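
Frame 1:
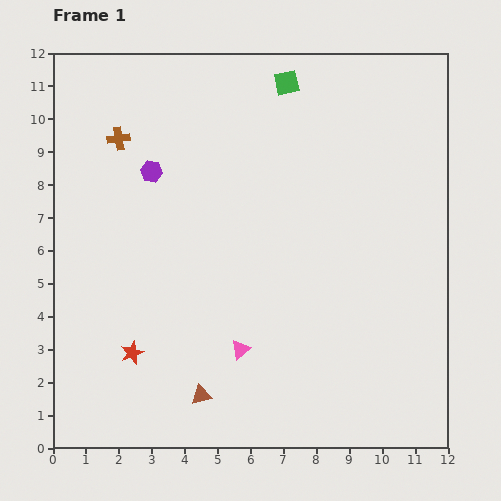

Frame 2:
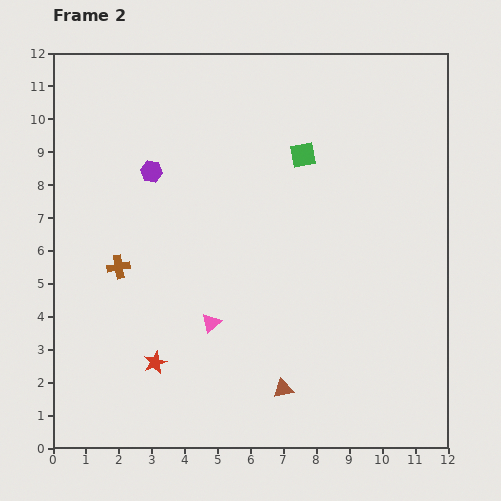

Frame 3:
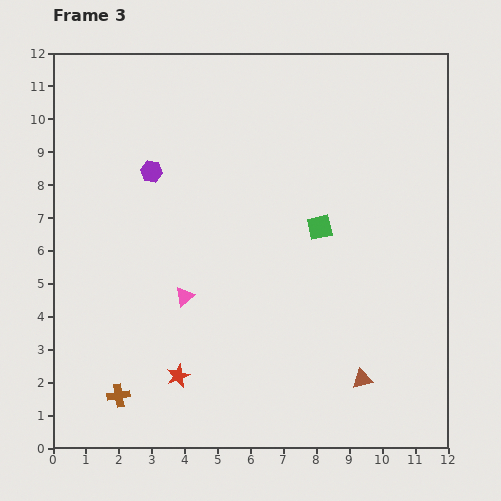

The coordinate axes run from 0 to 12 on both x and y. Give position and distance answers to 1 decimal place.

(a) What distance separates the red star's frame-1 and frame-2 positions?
0.8

The red star moved from (2.4, 2.9) to (3.1, 2.6), a distance of √(0.7² + 0.3²) ≈ 0.8.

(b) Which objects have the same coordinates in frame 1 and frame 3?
the purple hexagon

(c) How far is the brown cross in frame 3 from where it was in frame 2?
3.9

The brown cross moved from (2.0, 5.5) to (2.0, 1.6), a distance of √(0.0² + 3.9²) ≈ 3.9.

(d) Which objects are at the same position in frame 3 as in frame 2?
the purple hexagon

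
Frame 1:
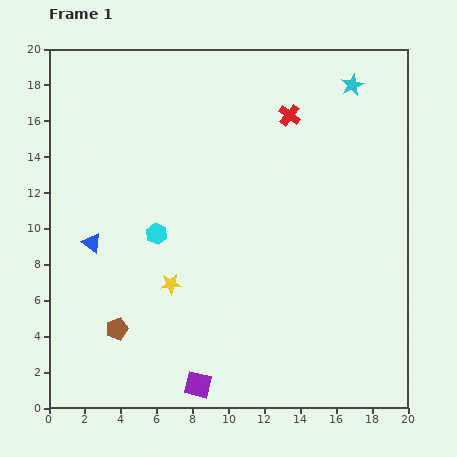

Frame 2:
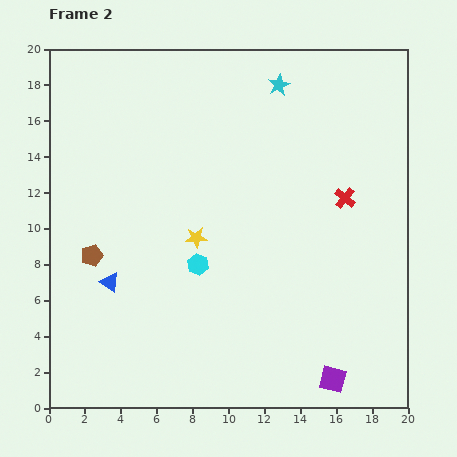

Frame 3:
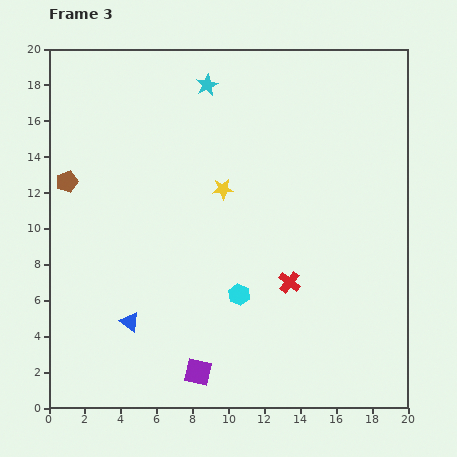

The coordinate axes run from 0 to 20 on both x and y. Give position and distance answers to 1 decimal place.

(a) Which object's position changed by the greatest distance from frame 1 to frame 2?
the purple square

(moved 7.5; next 5.5)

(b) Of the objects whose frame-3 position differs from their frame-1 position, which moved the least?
the purple square

(moved 0.7)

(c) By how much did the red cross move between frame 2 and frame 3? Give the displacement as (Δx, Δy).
(-3.1, -4.7)

The red cross was at (16.5, 11.7) in frame 2 and (13.4, 7.0) in frame 3.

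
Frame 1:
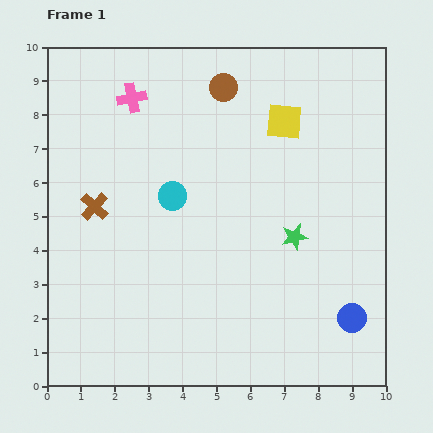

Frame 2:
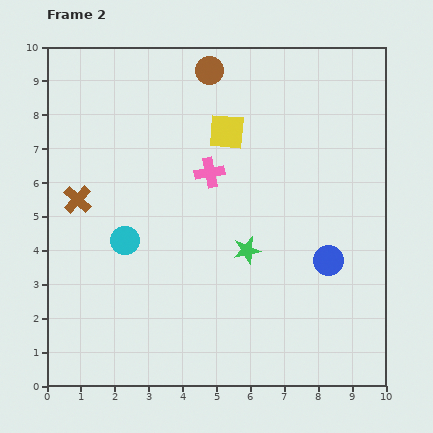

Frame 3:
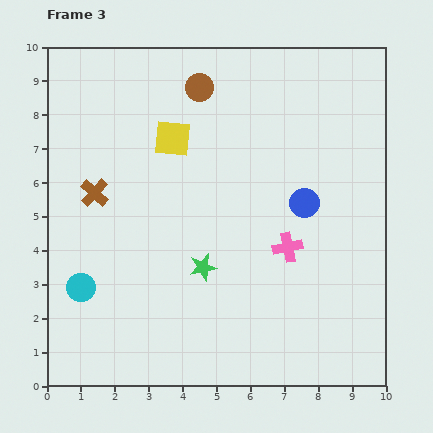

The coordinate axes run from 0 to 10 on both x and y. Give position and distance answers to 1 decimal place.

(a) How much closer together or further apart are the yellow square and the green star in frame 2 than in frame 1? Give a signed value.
+0.2

Distance in frame 1: 3.4. Distance in frame 2: 3.6.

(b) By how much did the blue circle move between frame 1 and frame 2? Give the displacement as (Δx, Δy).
(-0.7, 1.7)

The blue circle was at (9.0, 2.0) in frame 1 and (8.3, 3.7) in frame 2.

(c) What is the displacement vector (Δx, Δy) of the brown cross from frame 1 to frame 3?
(0.0, 0.4)

The brown cross was at (1.4, 5.3) in frame 1 and (1.4, 5.7) in frame 3.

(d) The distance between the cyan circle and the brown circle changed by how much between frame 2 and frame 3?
+1.3

Distance in frame 2: 5.6. Distance in frame 3: 6.9.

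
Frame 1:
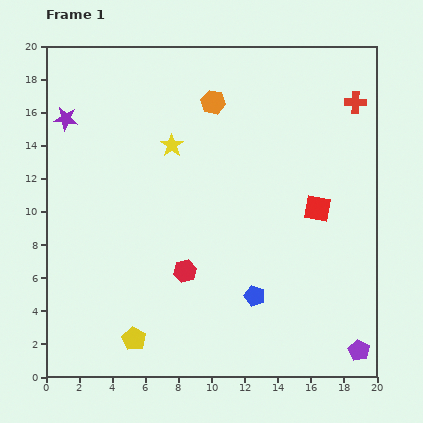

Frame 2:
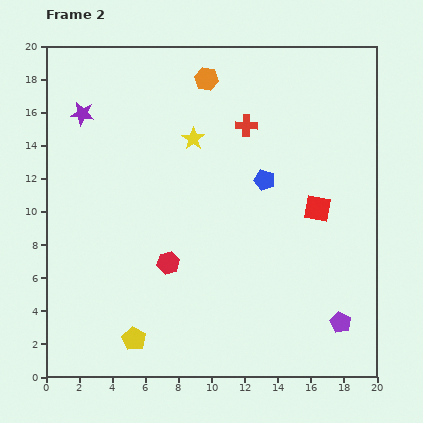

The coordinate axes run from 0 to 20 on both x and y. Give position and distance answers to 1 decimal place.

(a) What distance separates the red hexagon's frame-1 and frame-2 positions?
1.1

The red hexagon moved from (8.4, 6.4) to (7.4, 6.9), a distance of √(1.0² + 0.5²) ≈ 1.1.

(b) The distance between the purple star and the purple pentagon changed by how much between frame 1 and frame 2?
-2.5

Distance in frame 1: 22.6. Distance in frame 2: 20.1.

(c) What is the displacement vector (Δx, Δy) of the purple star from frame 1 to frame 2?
(1.0, 0.3)

The purple star was at (1.2, 15.6) in frame 1 and (2.2, 15.9) in frame 2.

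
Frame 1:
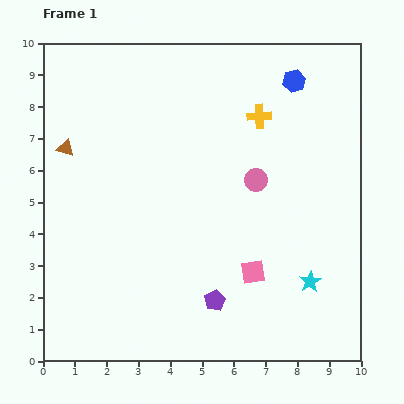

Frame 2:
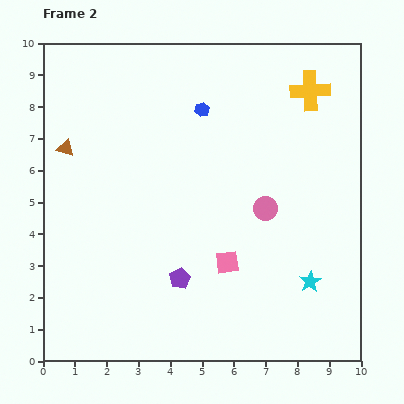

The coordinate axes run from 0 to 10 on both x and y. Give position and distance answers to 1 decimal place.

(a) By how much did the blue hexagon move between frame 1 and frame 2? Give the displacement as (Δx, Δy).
(-2.9, -0.9)

The blue hexagon was at (7.9, 8.8) in frame 1 and (5.0, 7.9) in frame 2.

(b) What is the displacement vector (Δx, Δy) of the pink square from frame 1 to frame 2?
(-0.8, 0.3)

The pink square was at (6.6, 2.8) in frame 1 and (5.8, 3.1) in frame 2.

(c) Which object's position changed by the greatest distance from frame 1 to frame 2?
the blue hexagon

(moved 3.0; next 1.8)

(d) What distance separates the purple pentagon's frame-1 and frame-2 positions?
1.3

The purple pentagon moved from (5.4, 1.9) to (4.3, 2.6), a distance of √(1.1² + 0.7²) ≈ 1.3.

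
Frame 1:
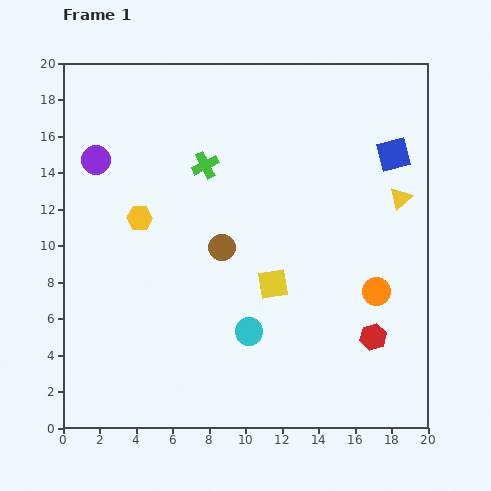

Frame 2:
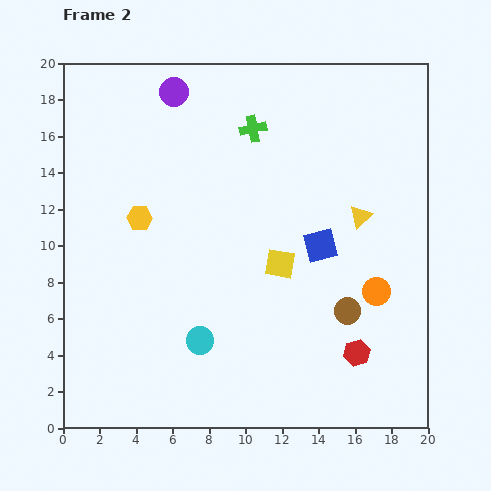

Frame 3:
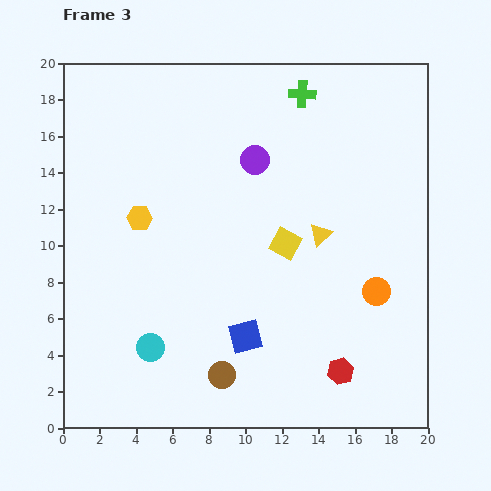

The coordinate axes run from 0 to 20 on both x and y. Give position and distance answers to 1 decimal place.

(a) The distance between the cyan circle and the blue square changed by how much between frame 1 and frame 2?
-4.1

Distance in frame 1: 12.5. Distance in frame 2: 8.4.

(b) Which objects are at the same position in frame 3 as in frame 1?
the yellow hexagon, the orange circle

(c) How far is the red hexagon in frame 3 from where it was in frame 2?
1.3

The red hexagon moved from (16.1, 4.1) to (15.2, 3.1), a distance of √(0.9² + 1.0²) ≈ 1.3.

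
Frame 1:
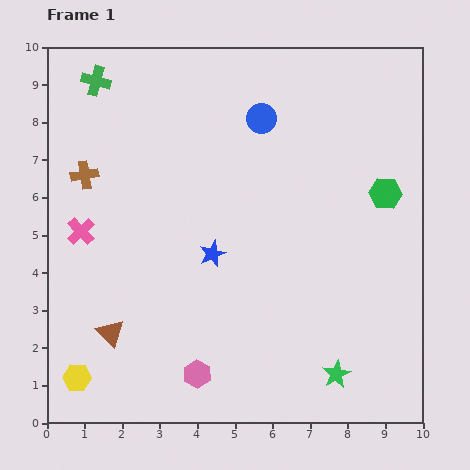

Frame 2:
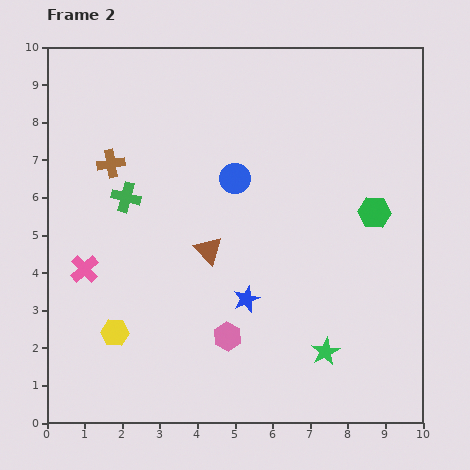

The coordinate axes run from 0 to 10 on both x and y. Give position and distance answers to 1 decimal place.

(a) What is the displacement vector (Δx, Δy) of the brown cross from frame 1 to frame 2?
(0.7, 0.3)

The brown cross was at (1.0, 6.6) in frame 1 and (1.7, 6.9) in frame 2.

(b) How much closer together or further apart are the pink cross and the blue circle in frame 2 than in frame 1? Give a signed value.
-1.0

Distance in frame 1: 5.7. Distance in frame 2: 4.7.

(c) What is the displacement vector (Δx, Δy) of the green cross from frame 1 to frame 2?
(0.8, -3.1)

The green cross was at (1.3, 9.1) in frame 1 and (2.1, 6.0) in frame 2.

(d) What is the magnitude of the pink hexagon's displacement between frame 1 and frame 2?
1.3

The pink hexagon moved from (4.0, 1.3) to (4.8, 2.3), a distance of √(0.8² + 1.0²) ≈ 1.3.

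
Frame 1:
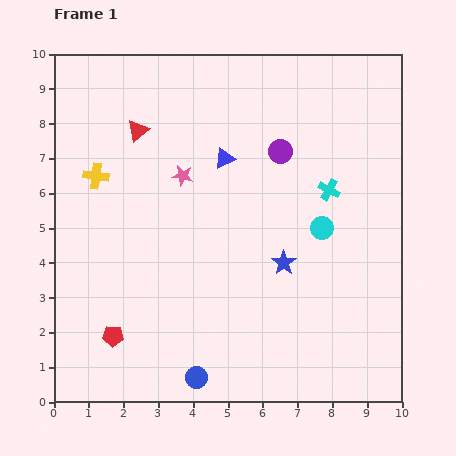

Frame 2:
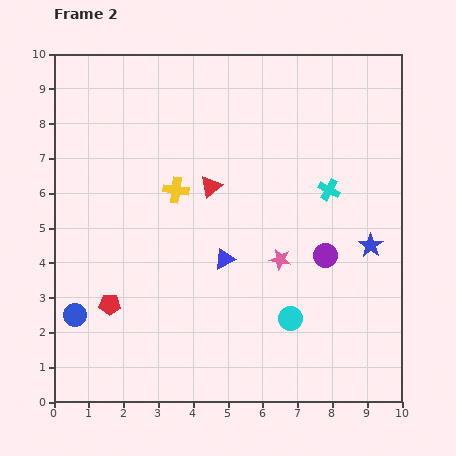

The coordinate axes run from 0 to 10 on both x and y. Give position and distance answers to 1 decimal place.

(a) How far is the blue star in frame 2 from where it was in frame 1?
2.5

The blue star moved from (6.6, 4.0) to (9.1, 4.5), a distance of √(2.5² + 0.5²) ≈ 2.5.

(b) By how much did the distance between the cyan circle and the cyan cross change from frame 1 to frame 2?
+2.8

Distance in frame 1: 1.1. Distance in frame 2: 3.9.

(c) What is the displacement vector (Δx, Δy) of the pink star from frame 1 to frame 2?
(2.8, -2.4)

The pink star was at (3.7, 6.5) in frame 1 and (6.5, 4.1) in frame 2.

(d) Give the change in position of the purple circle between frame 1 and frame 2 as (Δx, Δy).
(1.3, -3.0)

The purple circle was at (6.5, 7.2) in frame 1 and (7.8, 4.2) in frame 2.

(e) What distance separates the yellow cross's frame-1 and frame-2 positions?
2.3

The yellow cross moved from (1.2, 6.5) to (3.5, 6.1), a distance of √(2.3² + 0.4²) ≈ 2.3.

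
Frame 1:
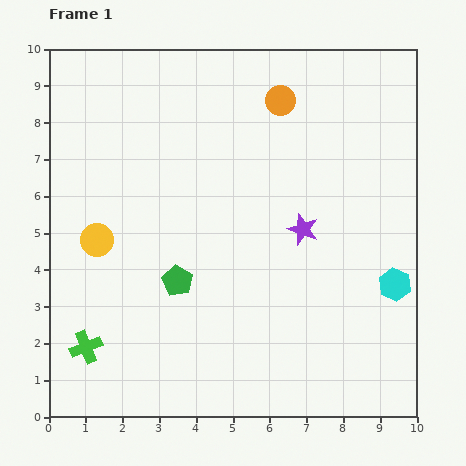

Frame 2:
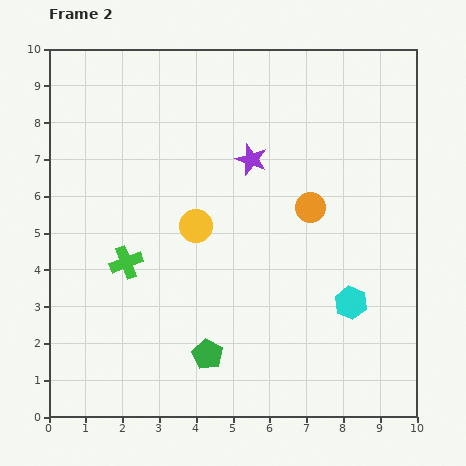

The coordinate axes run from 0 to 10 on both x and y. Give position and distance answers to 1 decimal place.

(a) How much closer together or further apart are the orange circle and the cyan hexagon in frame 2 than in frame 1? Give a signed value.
-3.1

Distance in frame 1: 5.9. Distance in frame 2: 2.8.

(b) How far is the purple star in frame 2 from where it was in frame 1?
2.4

The purple star moved from (6.9, 5.1) to (5.5, 7.0), a distance of √(1.4² + 1.9²) ≈ 2.4.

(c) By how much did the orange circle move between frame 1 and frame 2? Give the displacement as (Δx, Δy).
(0.8, -2.9)

The orange circle was at (6.3, 8.6) in frame 1 and (7.1, 5.7) in frame 2.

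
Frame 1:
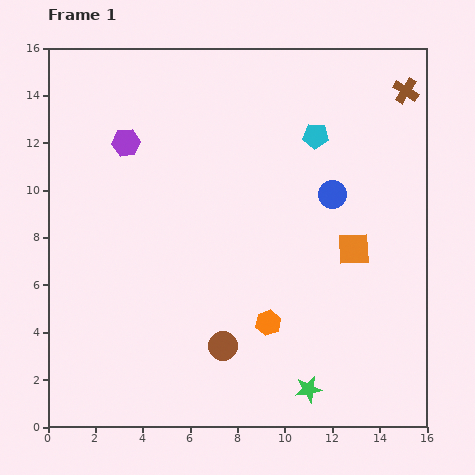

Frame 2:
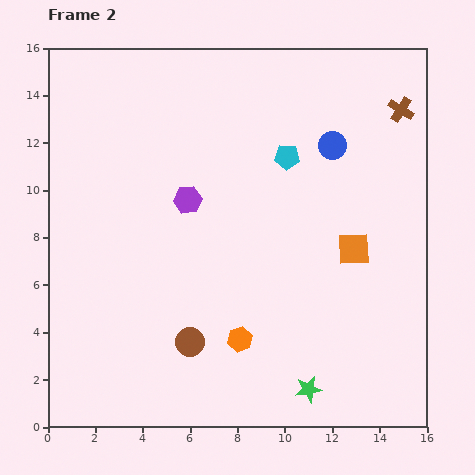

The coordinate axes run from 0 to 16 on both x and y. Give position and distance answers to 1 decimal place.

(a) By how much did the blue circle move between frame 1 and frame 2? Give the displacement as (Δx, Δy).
(0.0, 2.1)

The blue circle was at (12.0, 9.8) in frame 1 and (12.0, 11.9) in frame 2.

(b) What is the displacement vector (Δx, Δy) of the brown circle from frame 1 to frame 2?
(-1.4, 0.2)

The brown circle was at (7.4, 3.4) in frame 1 and (6.0, 3.6) in frame 2.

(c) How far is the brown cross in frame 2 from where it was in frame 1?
0.8

The brown cross moved from (15.1, 14.2) to (14.9, 13.4), a distance of √(0.2² + 0.8²) ≈ 0.8.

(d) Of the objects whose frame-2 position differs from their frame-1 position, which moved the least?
the brown cross

(moved 0.8)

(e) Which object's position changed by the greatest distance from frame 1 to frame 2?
the purple hexagon

(moved 3.5; next 2.1)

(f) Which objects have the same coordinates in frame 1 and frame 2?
the orange square, the green star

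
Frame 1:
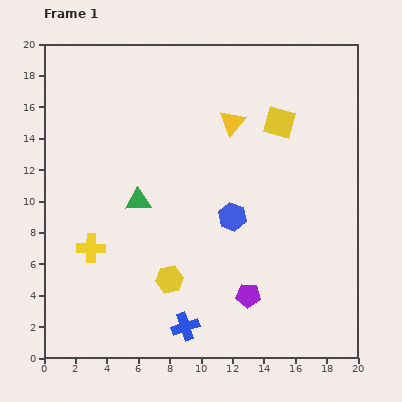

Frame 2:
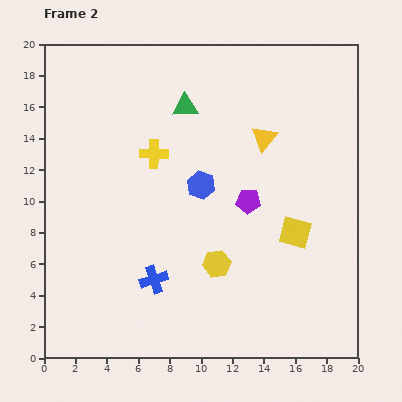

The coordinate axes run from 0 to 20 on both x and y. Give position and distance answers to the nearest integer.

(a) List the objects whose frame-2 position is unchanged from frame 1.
none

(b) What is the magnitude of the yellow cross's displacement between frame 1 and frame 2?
7

The yellow cross moved from (3, 7) to (7, 13), a distance of √(4² + 6²) ≈ 7.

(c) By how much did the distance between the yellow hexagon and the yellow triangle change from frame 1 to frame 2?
-2

Distance in frame 1: 11. Distance in frame 2: 9.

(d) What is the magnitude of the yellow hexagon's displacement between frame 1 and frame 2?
3

The yellow hexagon moved from (8, 5) to (11, 6), a distance of √(3² + 1²) ≈ 3.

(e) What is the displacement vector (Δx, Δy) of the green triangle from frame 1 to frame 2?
(3, 6)

The green triangle was at (6, 10) in frame 1 and (9, 16) in frame 2.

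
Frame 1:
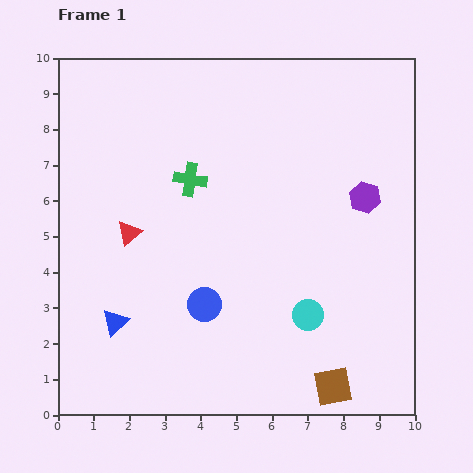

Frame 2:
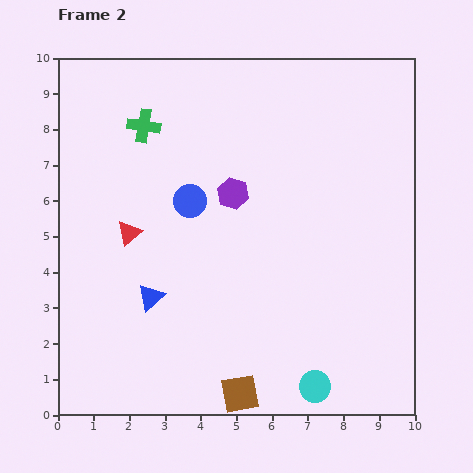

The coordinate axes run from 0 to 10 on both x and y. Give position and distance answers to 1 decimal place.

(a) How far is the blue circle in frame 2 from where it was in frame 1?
2.9

The blue circle moved from (4.1, 3.1) to (3.7, 6.0), a distance of √(0.4² + 2.9²) ≈ 2.9.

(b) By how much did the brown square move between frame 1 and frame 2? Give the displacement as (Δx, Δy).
(-2.6, -0.2)

The brown square was at (7.7, 0.8) in frame 1 and (5.1, 0.6) in frame 2.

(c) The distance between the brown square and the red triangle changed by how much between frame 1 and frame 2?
-1.6

Distance in frame 1: 7.1. Distance in frame 2: 5.5.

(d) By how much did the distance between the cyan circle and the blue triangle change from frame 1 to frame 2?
-0.2

Distance in frame 1: 5.4. Distance in frame 2: 5.2.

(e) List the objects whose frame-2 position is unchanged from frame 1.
the red triangle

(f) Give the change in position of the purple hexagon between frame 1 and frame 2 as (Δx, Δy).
(-3.7, 0.1)

The purple hexagon was at (8.6, 6.1) in frame 1 and (4.9, 6.2) in frame 2.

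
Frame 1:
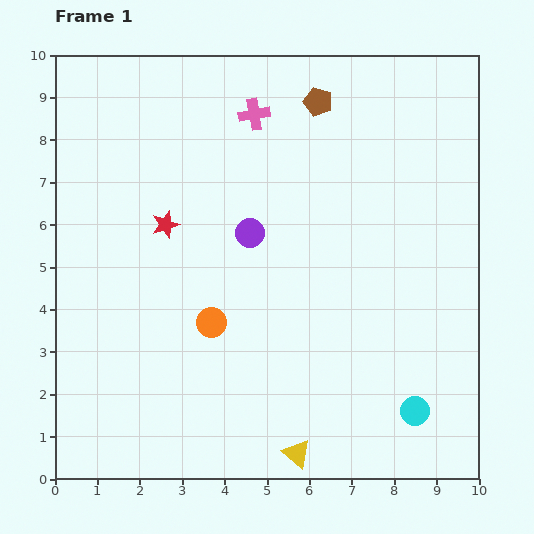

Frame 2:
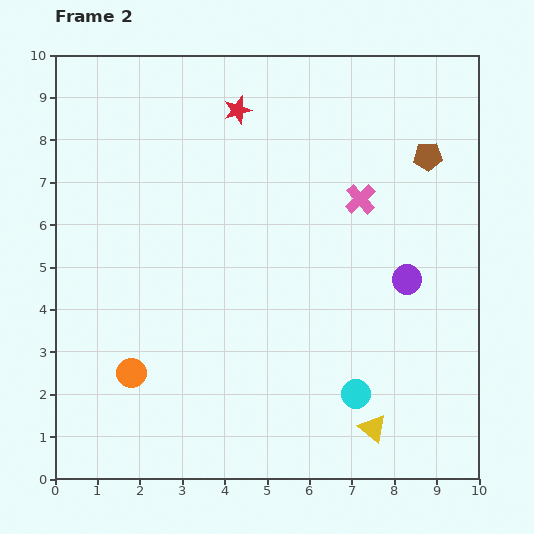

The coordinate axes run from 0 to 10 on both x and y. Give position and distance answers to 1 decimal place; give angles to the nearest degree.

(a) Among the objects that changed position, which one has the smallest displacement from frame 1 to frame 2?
the cyan circle

(moved 1.5)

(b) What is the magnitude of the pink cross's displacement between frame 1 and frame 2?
3.2

The pink cross moved from (4.7, 8.6) to (7.2, 6.6), a distance of √(2.5² + 2.0²) ≈ 3.2.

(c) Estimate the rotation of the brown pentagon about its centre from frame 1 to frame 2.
21° counter-clockwise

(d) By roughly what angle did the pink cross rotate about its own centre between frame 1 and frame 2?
33° counter-clockwise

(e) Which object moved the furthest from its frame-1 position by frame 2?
the purple circle

(moved 3.9; next 3.2)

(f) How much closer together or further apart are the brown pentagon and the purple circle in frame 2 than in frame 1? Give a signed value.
-0.6

Distance in frame 1: 3.5. Distance in frame 2: 2.9.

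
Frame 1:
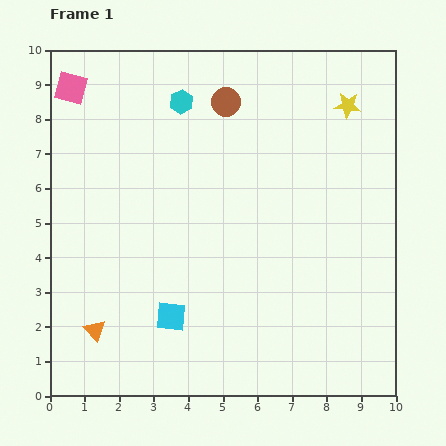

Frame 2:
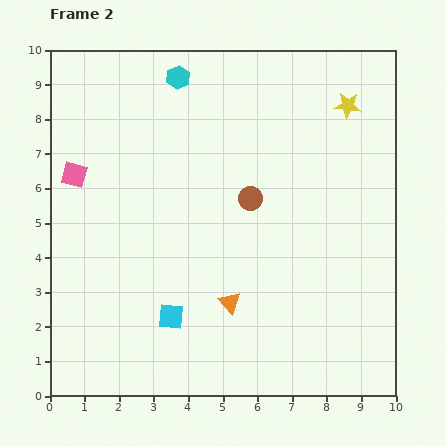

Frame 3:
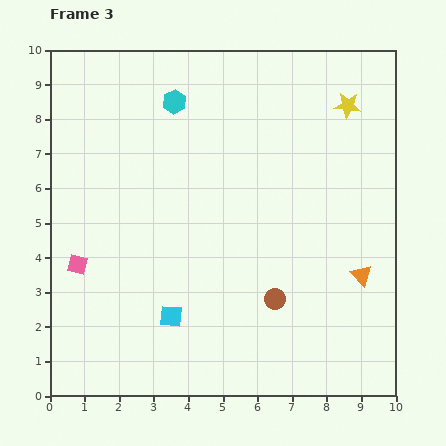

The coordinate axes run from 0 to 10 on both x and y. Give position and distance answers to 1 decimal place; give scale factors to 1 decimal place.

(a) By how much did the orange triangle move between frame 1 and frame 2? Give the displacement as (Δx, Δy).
(3.9, 0.8)

The orange triangle was at (1.3, 1.9) in frame 1 and (5.2, 2.7) in frame 2.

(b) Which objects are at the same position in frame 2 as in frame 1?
the yellow star, the cyan square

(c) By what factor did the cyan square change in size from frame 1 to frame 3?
0.7×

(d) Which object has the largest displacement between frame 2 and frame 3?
the orange triangle

(moved 3.9; next 3.0)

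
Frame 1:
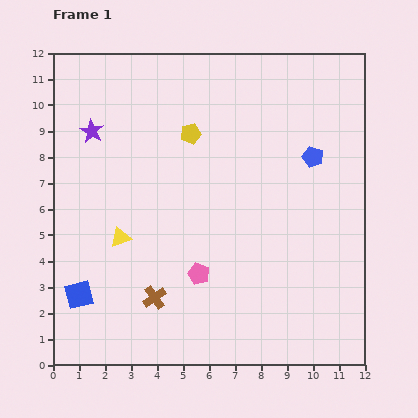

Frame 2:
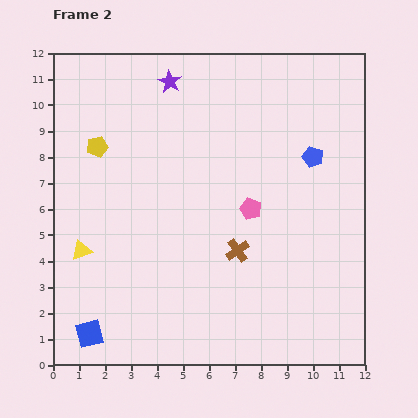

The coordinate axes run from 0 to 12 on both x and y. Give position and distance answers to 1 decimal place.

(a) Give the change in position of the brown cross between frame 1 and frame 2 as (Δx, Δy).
(3.2, 1.8)

The brown cross was at (3.9, 2.6) in frame 1 and (7.1, 4.4) in frame 2.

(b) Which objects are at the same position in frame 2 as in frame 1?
the blue pentagon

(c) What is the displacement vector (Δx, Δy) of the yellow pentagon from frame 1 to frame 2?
(-3.6, -0.5)

The yellow pentagon was at (5.3, 8.9) in frame 1 and (1.7, 8.4) in frame 2.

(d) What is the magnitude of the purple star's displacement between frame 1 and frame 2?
3.6

The purple star moved from (1.5, 9.0) to (4.5, 10.9), a distance of √(3.0² + 1.9²) ≈ 3.6.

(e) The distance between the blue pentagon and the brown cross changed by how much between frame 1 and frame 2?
-3.5

Distance in frame 1: 8.1. Distance in frame 2: 4.6.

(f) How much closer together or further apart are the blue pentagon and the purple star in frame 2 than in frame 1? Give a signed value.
-2.4

Distance in frame 1: 8.6. Distance in frame 2: 6.2.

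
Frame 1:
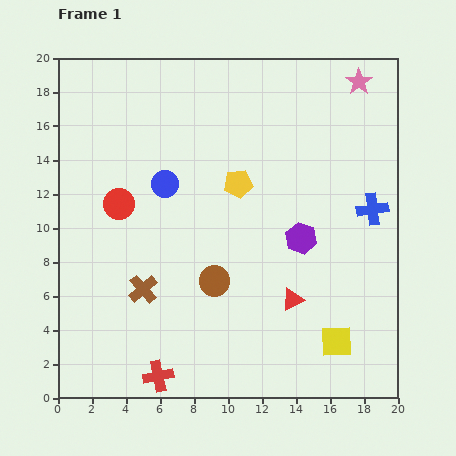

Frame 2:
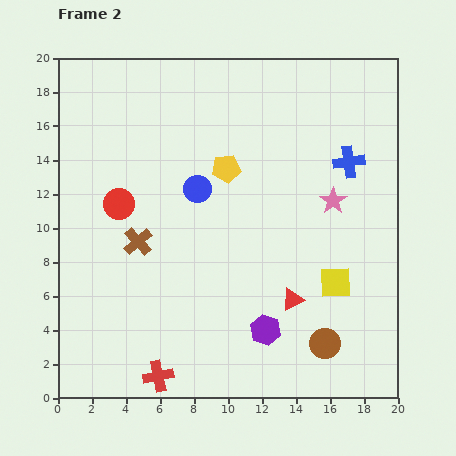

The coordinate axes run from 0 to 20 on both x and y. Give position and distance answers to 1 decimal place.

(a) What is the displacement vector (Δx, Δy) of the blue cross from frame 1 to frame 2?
(-1.4, 2.8)

The blue cross was at (18.5, 11.1) in frame 1 and (17.1, 13.9) in frame 2.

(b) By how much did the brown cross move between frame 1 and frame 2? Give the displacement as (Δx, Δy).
(-0.3, 2.8)

The brown cross was at (5.0, 6.4) in frame 1 and (4.7, 9.2) in frame 2.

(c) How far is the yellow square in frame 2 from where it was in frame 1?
3.5

The yellow square moved from (16.4, 3.3) to (16.3, 6.8), a distance of √(0.1² + 3.5²) ≈ 3.5.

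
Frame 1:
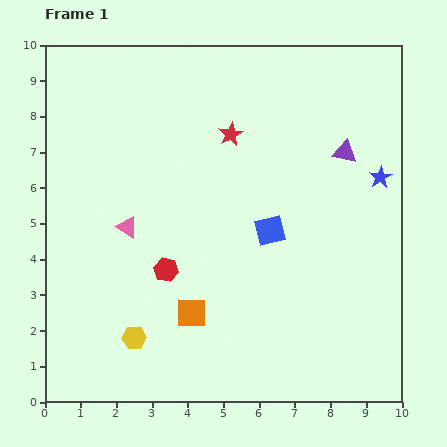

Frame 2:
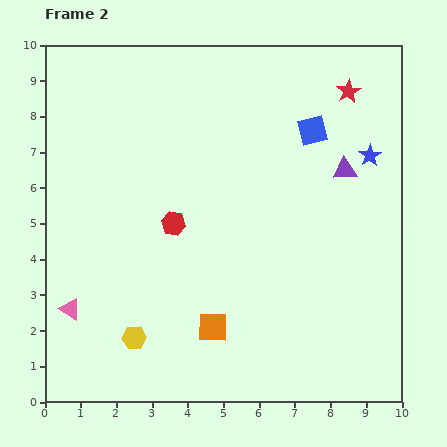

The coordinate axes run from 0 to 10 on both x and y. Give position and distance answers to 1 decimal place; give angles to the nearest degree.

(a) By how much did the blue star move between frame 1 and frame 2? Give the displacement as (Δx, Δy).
(-0.3, 0.6)

The blue star was at (9.4, 6.3) in frame 1 and (9.1, 6.9) in frame 2.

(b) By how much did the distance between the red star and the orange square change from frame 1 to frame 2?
+2.5

Distance in frame 1: 5.1. Distance in frame 2: 7.6.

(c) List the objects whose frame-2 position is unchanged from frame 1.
the yellow hexagon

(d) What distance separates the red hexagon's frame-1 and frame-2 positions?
1.3

The red hexagon moved from (3.4, 3.7) to (3.6, 5.0), a distance of √(0.2² + 1.3²) ≈ 1.3.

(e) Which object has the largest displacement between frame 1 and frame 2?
the red star

(moved 3.5; next 3.0)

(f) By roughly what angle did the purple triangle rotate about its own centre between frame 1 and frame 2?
16° counter-clockwise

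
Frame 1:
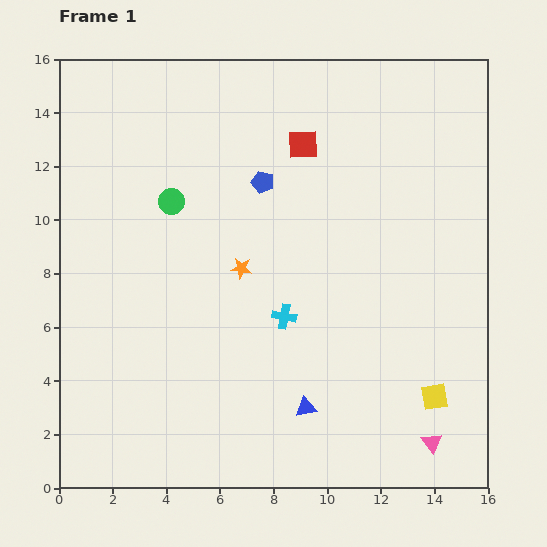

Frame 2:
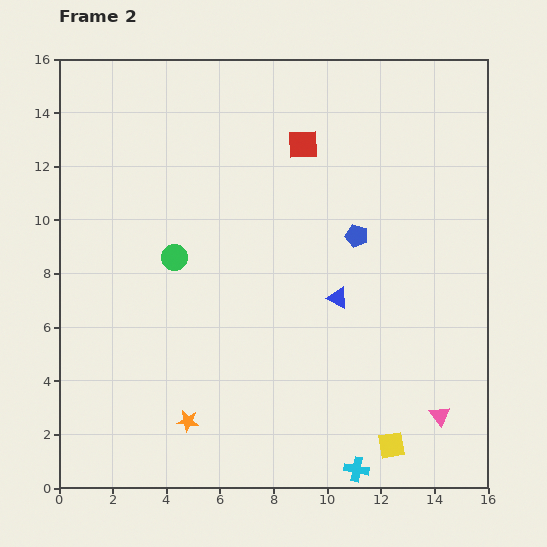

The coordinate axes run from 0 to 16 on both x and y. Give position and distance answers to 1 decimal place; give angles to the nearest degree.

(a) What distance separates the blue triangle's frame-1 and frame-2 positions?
4.3

The blue triangle moved from (9.2, 3.0) to (10.4, 7.1), a distance of √(1.2² + 4.1²) ≈ 4.3.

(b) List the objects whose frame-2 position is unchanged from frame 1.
the red square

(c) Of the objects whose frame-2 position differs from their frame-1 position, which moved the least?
the pink triangle

(moved 1.0)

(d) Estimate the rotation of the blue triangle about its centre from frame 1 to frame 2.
39° clockwise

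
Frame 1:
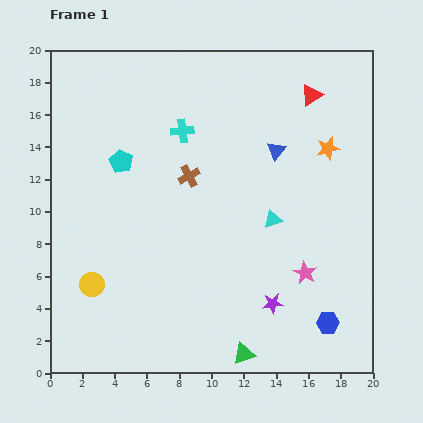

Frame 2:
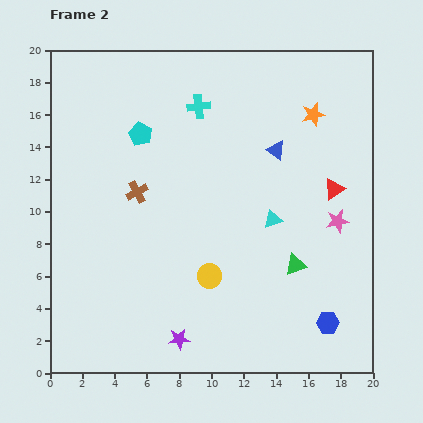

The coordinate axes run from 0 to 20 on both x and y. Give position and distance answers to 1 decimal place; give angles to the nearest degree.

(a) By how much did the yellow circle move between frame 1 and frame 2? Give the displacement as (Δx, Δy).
(7.3, 0.5)

The yellow circle was at (2.6, 5.5) in frame 1 and (9.9, 6.0) in frame 2.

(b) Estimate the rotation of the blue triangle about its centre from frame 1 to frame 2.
35° counter-clockwise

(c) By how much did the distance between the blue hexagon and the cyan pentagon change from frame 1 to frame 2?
+0.3

Distance in frame 1: 16.2. Distance in frame 2: 16.5.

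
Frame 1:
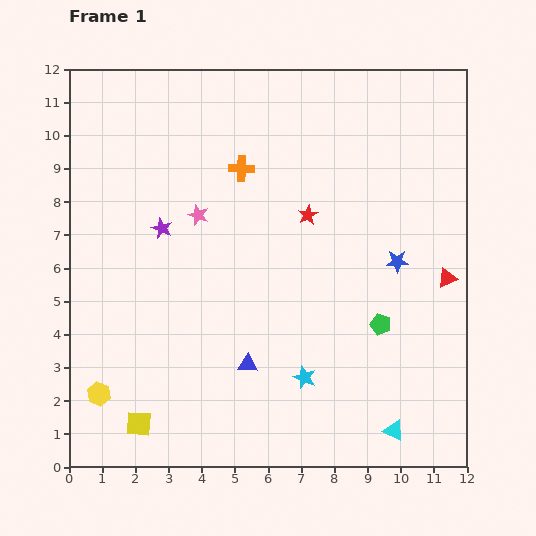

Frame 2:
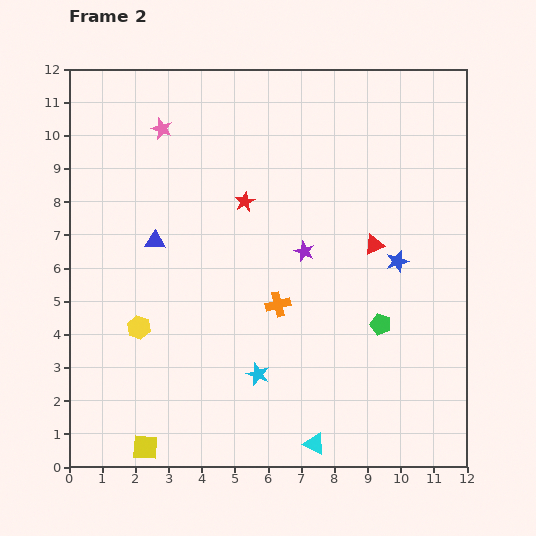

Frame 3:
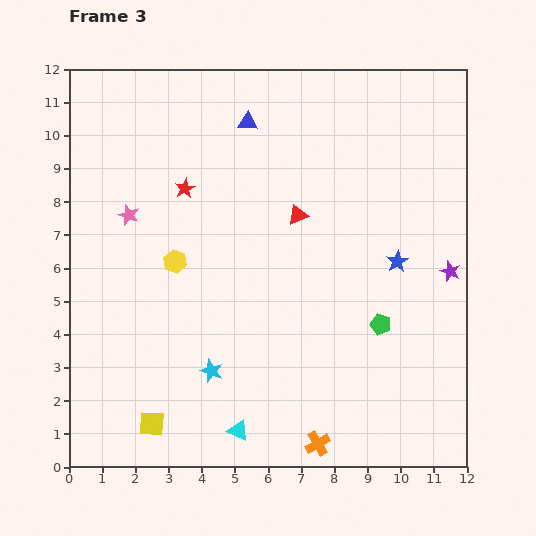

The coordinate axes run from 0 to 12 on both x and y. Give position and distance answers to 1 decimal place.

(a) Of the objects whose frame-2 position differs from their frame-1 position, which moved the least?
the yellow square

(moved 0.7)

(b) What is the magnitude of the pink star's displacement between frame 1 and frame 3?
2.1

The pink star moved from (3.9, 7.6) to (1.8, 7.6), a distance of √(2.1² + 0.0²) ≈ 2.1.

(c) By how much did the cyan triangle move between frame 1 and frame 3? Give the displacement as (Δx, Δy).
(-4.7, 0.0)

The cyan triangle was at (9.8, 1.1) in frame 1 and (5.1, 1.1) in frame 3.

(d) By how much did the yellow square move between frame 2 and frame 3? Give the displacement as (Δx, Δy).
(0.2, 0.7)

The yellow square was at (2.3, 0.6) in frame 2 and (2.5, 1.3) in frame 3.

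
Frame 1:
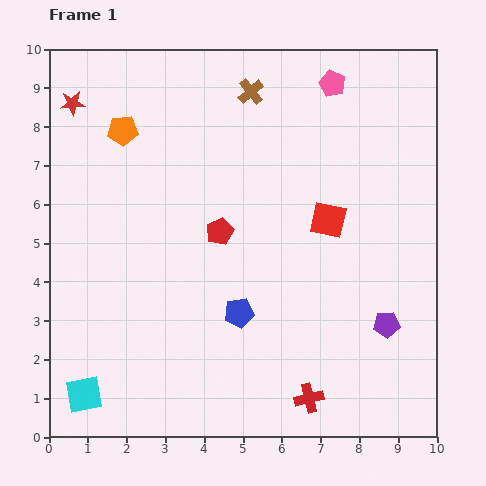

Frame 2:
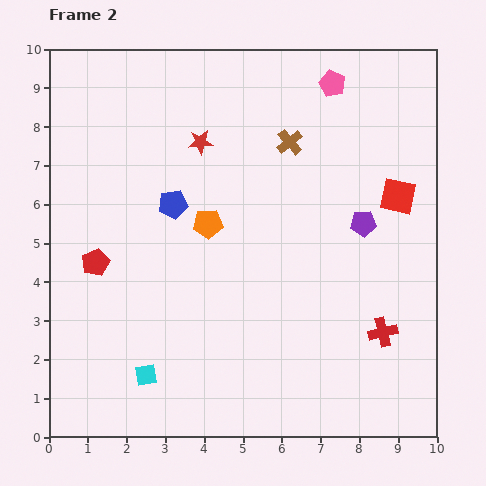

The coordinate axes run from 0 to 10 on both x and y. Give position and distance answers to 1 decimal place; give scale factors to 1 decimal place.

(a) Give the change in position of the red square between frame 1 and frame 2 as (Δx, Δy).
(1.8, 0.6)

The red square was at (7.2, 5.6) in frame 1 and (9.0, 6.2) in frame 2.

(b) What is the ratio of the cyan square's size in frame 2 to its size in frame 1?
0.6×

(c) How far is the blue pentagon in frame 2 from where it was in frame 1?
3.3

The blue pentagon moved from (4.9, 3.2) to (3.2, 6.0), a distance of √(1.7² + 2.8²) ≈ 3.3.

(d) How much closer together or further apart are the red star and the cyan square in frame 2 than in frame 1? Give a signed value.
-1.3

Distance in frame 1: 7.5. Distance in frame 2: 6.2.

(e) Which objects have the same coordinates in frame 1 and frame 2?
the pink pentagon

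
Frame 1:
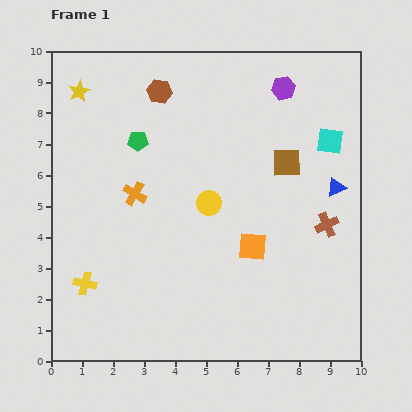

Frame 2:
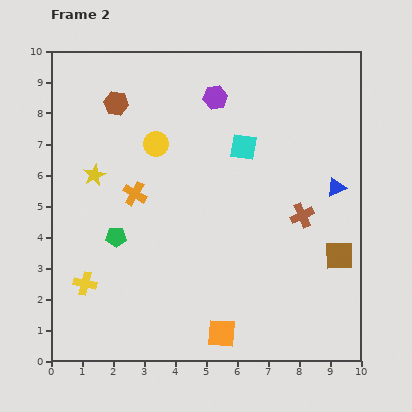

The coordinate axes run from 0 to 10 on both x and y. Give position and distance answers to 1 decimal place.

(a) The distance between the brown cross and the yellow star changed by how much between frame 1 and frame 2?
-2.3

Distance in frame 1: 9.1. Distance in frame 2: 6.8.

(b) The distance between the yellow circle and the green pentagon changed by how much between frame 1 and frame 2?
+0.3

Distance in frame 1: 3.0. Distance in frame 2: 3.3.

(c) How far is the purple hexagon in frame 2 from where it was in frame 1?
2.2

The purple hexagon moved from (7.5, 8.8) to (5.3, 8.5), a distance of √(2.2² + 0.3²) ≈ 2.2.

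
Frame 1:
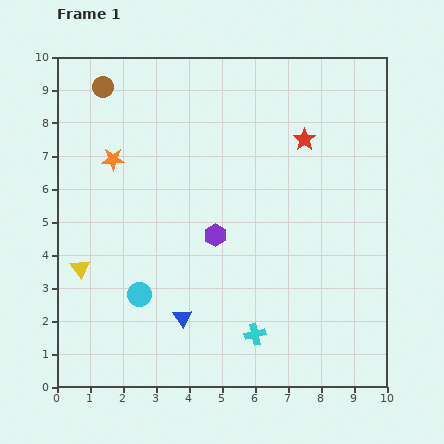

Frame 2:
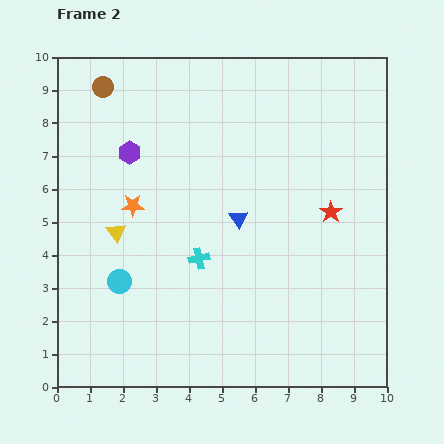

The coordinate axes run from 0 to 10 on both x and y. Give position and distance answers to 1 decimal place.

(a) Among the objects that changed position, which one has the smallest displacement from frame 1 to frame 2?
the cyan circle

(moved 0.7)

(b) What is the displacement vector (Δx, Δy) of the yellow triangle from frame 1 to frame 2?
(1.1, 1.1)

The yellow triangle was at (0.7, 3.6) in frame 1 and (1.8, 4.7) in frame 2.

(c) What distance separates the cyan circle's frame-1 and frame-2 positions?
0.7

The cyan circle moved from (2.5, 2.8) to (1.9, 3.2), a distance of √(0.6² + 0.4²) ≈ 0.7.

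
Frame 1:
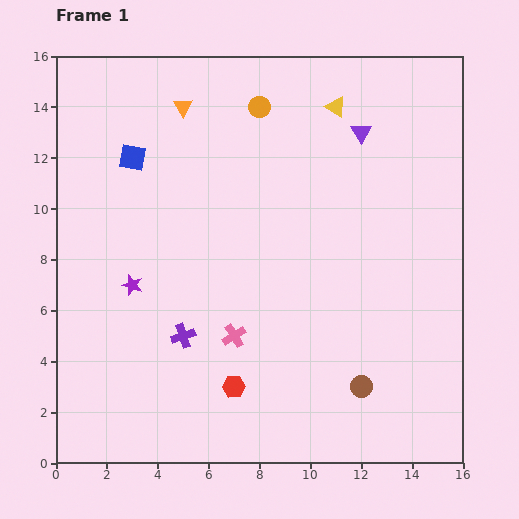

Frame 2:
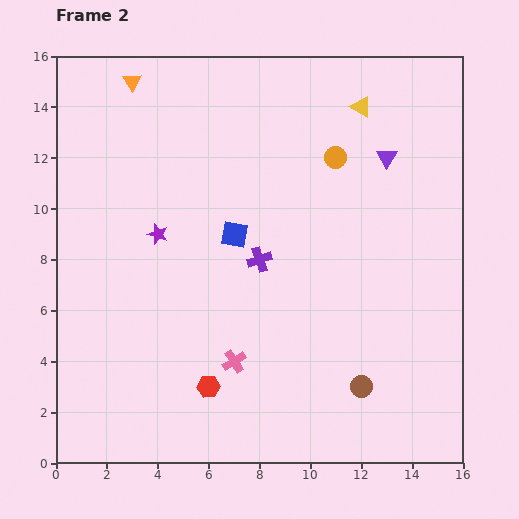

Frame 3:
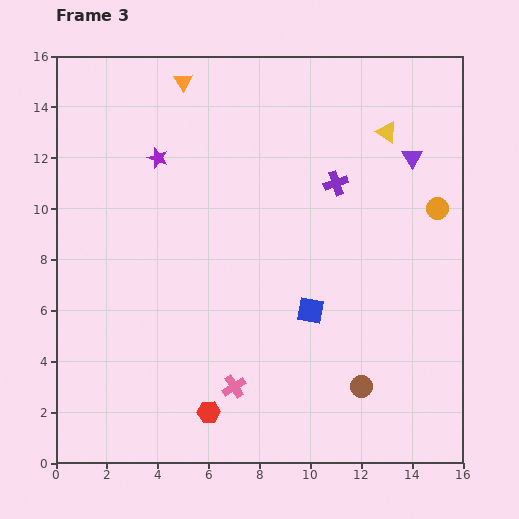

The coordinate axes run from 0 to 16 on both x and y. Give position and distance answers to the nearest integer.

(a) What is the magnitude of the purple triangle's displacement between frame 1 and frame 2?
1

The purple triangle moved from (12, 13) to (13, 12), a distance of √(1² + 1²) ≈ 1.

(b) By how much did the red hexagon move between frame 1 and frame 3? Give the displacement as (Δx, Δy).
(-1, -1)

The red hexagon was at (7, 3) in frame 1 and (6, 2) in frame 3.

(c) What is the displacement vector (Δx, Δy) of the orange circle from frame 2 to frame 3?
(4, -2)

The orange circle was at (11, 12) in frame 2 and (15, 10) in frame 3.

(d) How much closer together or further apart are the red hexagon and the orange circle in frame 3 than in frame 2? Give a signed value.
+2

Distance in frame 2: 10. Distance in frame 3: 12.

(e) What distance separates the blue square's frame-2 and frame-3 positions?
4

The blue square moved from (7, 9) to (10, 6), a distance of √(3² + 3²) ≈ 4.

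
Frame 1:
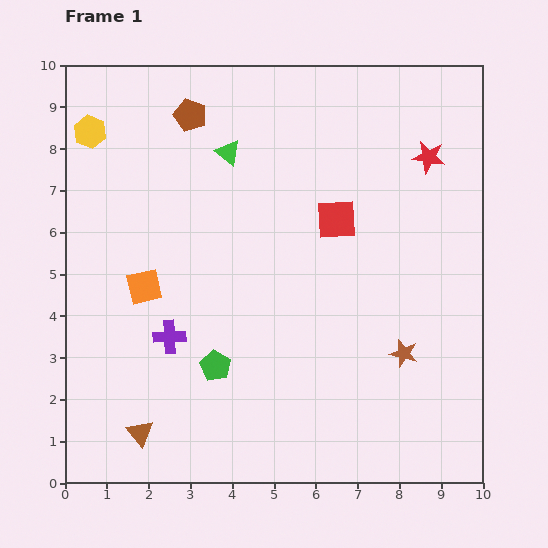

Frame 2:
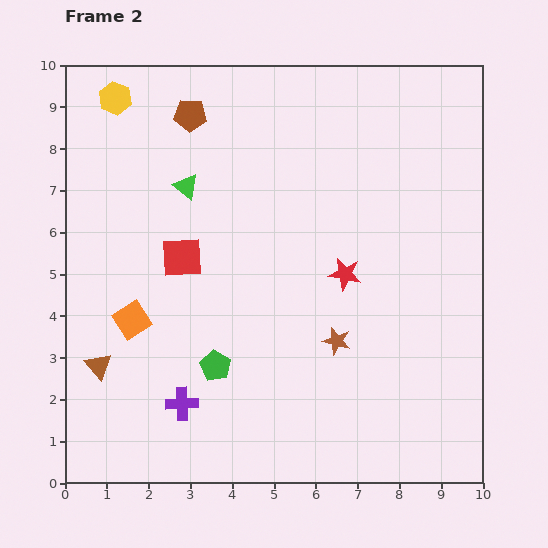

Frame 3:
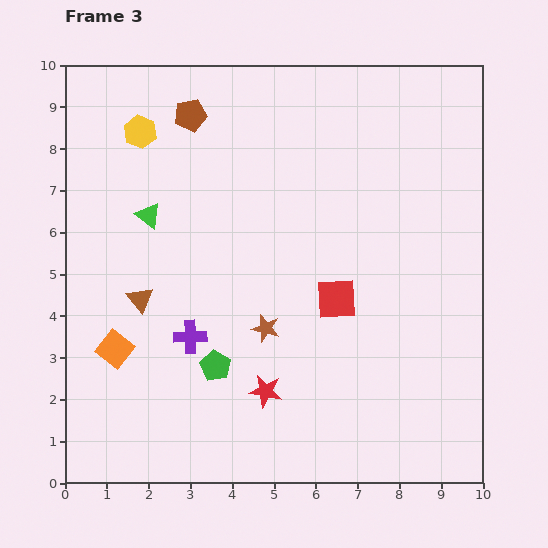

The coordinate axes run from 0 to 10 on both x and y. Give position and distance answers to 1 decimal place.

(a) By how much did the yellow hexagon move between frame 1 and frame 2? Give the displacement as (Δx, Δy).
(0.6, 0.8)

The yellow hexagon was at (0.6, 8.4) in frame 1 and (1.2, 9.2) in frame 2.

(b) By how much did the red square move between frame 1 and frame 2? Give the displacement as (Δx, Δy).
(-3.7, -0.9)

The red square was at (6.5, 6.3) in frame 1 and (2.8, 5.4) in frame 2.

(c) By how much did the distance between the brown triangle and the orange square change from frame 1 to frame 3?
-2.2

Distance in frame 1: 3.5. Distance in frame 3: 1.3.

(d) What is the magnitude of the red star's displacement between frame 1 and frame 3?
6.8

The red star moved from (8.7, 7.8) to (4.8, 2.2), a distance of √(3.9² + 5.6²) ≈ 6.8.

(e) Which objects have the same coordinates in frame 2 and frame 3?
the green pentagon, the brown pentagon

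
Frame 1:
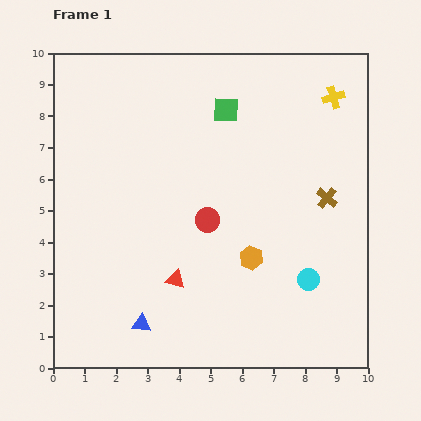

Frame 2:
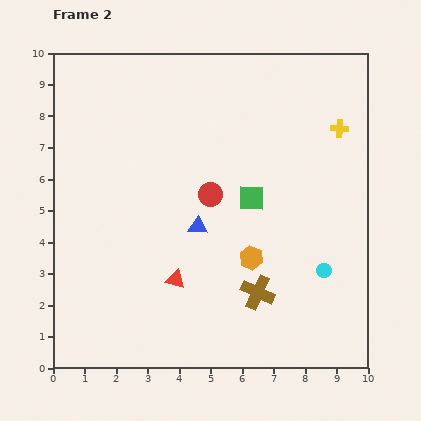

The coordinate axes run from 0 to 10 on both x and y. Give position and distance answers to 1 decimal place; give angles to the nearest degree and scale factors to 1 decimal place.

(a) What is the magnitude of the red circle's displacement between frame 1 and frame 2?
0.8

The red circle moved from (4.9, 4.7) to (5.0, 5.5), a distance of √(0.1² + 0.8²) ≈ 0.8.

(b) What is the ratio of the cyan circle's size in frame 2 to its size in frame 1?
0.7×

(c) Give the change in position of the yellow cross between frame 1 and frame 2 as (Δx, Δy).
(0.2, -1.0)

The yellow cross was at (8.9, 8.6) in frame 1 and (9.1, 7.6) in frame 2.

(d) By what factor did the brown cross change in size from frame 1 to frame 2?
1.5×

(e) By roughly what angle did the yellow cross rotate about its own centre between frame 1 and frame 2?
20° clockwise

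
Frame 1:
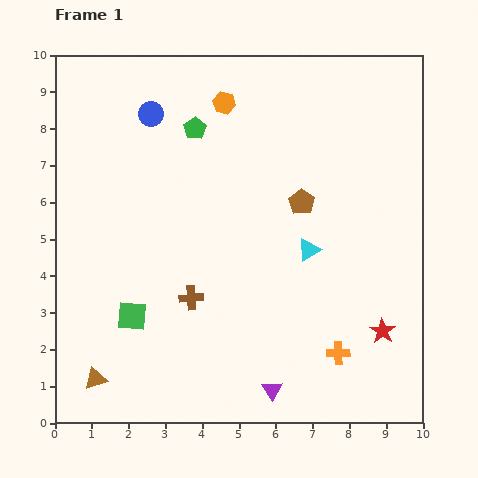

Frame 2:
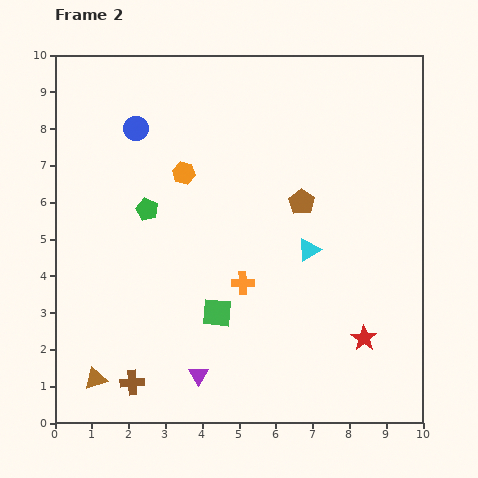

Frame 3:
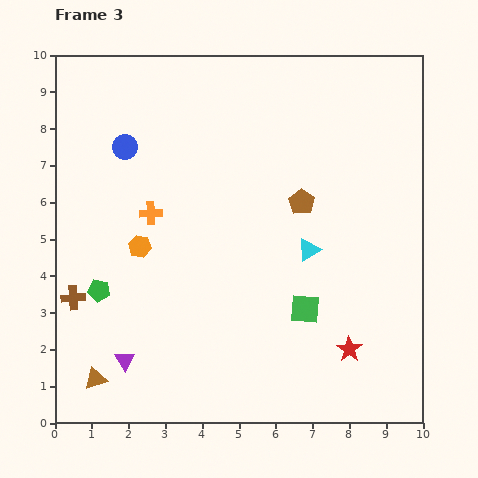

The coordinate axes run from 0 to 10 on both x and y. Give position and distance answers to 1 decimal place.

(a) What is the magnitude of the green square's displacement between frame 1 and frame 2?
2.3

The green square moved from (2.1, 2.9) to (4.4, 3.0), a distance of √(2.3² + 0.1²) ≈ 2.3.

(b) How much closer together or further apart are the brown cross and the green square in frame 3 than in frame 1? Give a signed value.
+4.6

Distance in frame 1: 1.7. Distance in frame 3: 6.3.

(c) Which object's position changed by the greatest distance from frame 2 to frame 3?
the orange cross

(moved 3.1; next 2.8)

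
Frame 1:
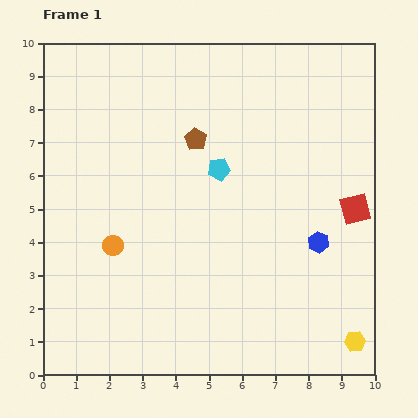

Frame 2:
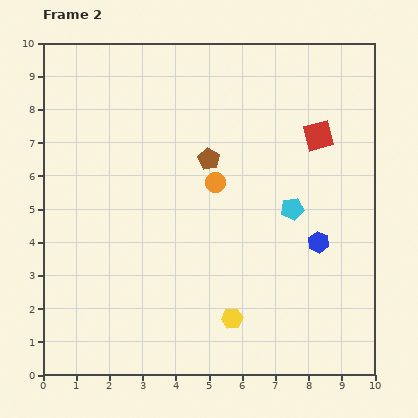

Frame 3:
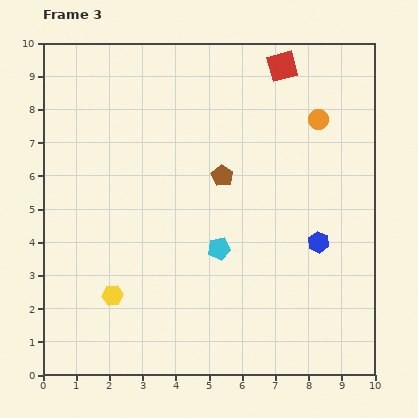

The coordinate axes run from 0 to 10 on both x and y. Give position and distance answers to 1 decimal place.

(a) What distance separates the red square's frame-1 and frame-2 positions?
2.5

The red square moved from (9.4, 5.0) to (8.3, 7.2), a distance of √(1.1² + 2.2²) ≈ 2.5.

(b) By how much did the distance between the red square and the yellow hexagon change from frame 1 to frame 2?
+2.1

Distance in frame 1: 4.0. Distance in frame 2: 6.1.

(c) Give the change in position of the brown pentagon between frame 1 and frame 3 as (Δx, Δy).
(0.8, -1.1)

The brown pentagon was at (4.6, 7.1) in frame 1 and (5.4, 6.0) in frame 3.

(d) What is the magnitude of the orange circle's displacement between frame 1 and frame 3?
7.3

The orange circle moved from (2.1, 3.9) to (8.3, 7.7), a distance of √(6.2² + 3.8²) ≈ 7.3.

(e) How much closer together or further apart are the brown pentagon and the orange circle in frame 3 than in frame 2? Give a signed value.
+2.7

Distance in frame 2: 0.7. Distance in frame 3: 3.4.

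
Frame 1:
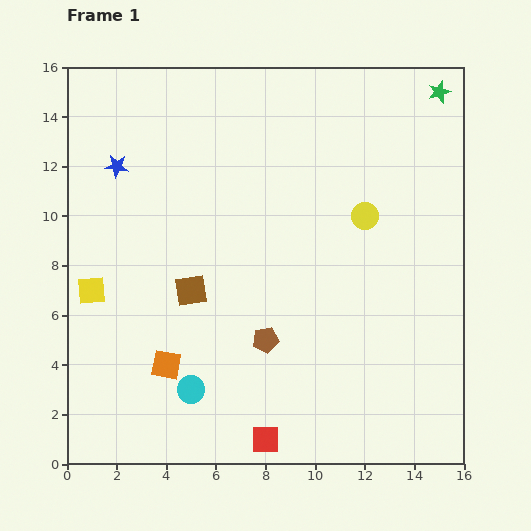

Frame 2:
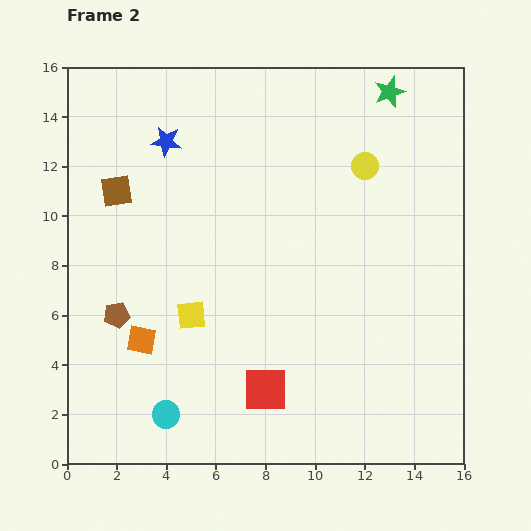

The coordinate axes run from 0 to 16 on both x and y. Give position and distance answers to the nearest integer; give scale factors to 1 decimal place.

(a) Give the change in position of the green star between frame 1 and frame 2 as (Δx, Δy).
(-2, 0)

The green star was at (15, 15) in frame 1 and (13, 15) in frame 2.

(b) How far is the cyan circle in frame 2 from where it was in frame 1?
1

The cyan circle moved from (5, 3) to (4, 2), a distance of √(1² + 1²) ≈ 1.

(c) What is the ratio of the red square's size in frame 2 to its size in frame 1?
1.6×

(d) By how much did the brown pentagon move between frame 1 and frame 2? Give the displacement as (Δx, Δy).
(-6, 1)

The brown pentagon was at (8, 5) in frame 1 and (2, 6) in frame 2.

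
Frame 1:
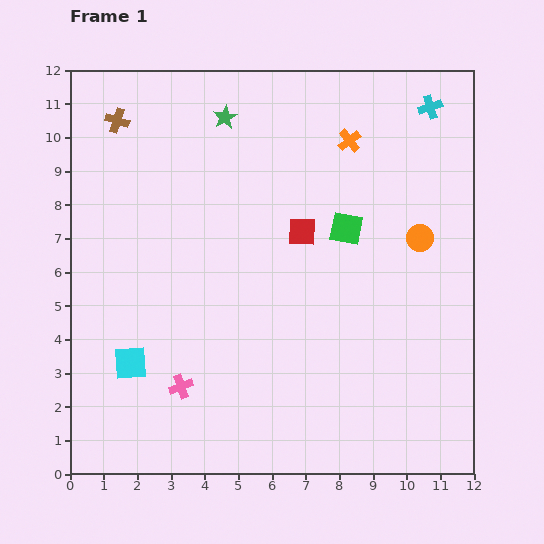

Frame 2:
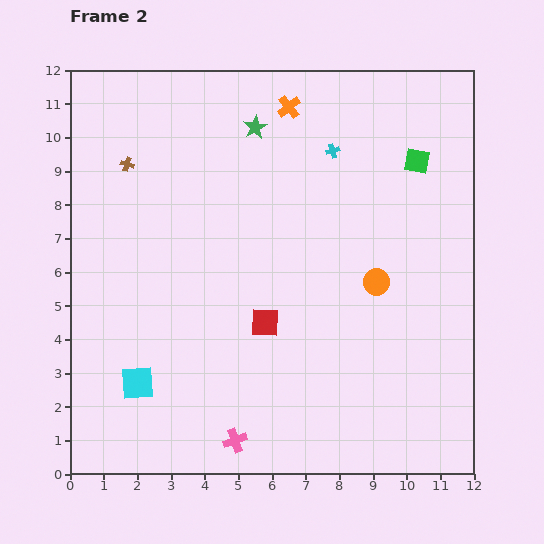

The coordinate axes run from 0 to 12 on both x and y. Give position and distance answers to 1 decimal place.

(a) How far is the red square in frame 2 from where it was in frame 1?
2.9

The red square moved from (6.9, 7.2) to (5.8, 4.5), a distance of √(1.1² + 2.7²) ≈ 2.9.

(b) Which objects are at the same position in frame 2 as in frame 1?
none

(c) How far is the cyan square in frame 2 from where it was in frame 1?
0.6

The cyan square moved from (1.8, 3.3) to (2.0, 2.7), a distance of √(0.2² + 0.6²) ≈ 0.6.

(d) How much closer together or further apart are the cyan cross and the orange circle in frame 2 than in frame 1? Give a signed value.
+0.2

Distance in frame 1: 3.9. Distance in frame 2: 4.1.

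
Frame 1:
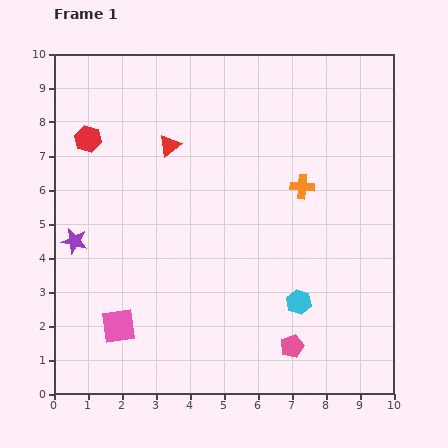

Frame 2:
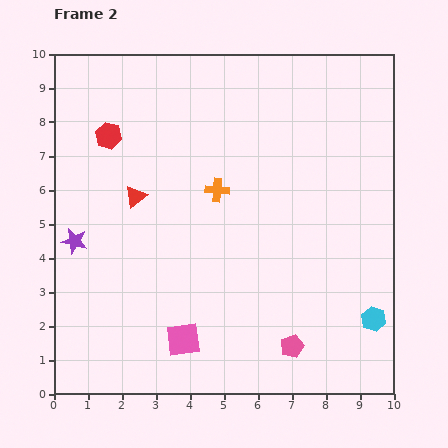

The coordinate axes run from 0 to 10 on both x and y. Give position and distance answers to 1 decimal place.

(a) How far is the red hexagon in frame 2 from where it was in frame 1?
0.6

The red hexagon moved from (1.0, 7.5) to (1.6, 7.6), a distance of √(0.6² + 0.1²) ≈ 0.6.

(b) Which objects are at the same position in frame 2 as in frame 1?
the purple star, the pink pentagon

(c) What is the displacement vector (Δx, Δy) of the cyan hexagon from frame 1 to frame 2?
(2.2, -0.5)

The cyan hexagon was at (7.2, 2.7) in frame 1 and (9.4, 2.2) in frame 2.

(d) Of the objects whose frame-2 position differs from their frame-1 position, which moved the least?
the red hexagon

(moved 0.6)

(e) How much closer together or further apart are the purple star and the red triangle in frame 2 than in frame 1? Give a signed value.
-1.8

Distance in frame 1: 4.0. Distance in frame 2: 2.2.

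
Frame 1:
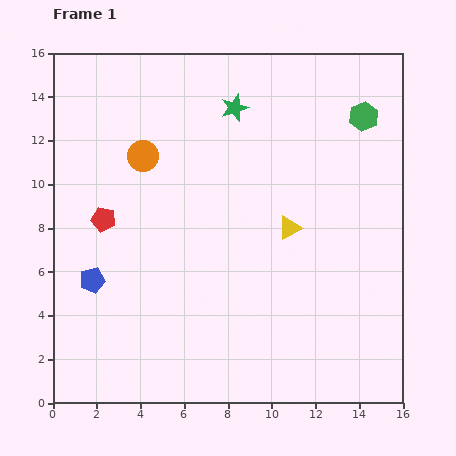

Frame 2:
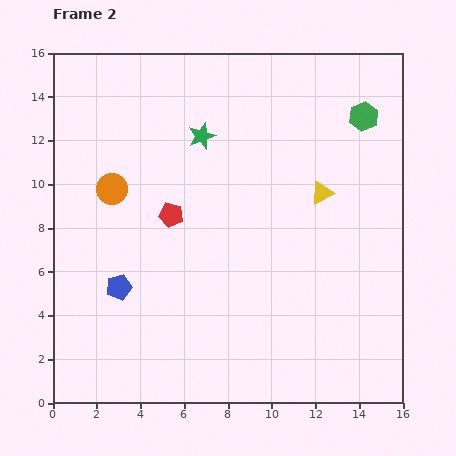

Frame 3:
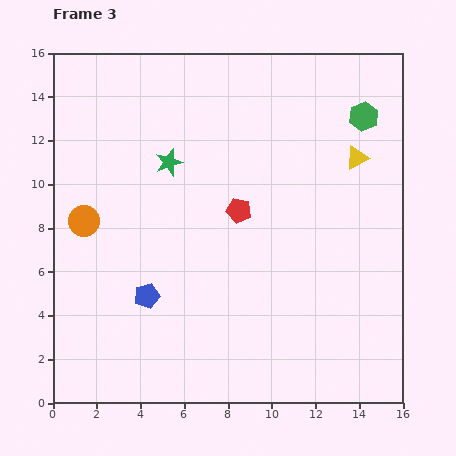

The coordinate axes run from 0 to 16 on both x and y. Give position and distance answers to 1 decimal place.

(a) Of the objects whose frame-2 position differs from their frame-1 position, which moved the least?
the blue pentagon

(moved 1.2)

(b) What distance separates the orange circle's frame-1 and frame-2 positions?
2.1

The orange circle moved from (4.1, 11.3) to (2.7, 9.8), a distance of √(1.4² + 1.5²) ≈ 2.1.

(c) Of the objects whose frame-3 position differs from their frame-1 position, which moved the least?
the blue pentagon

(moved 2.6)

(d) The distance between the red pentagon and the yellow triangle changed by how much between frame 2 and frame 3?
-1.1

Distance in frame 2: 7.0. Distance in frame 3: 5.9.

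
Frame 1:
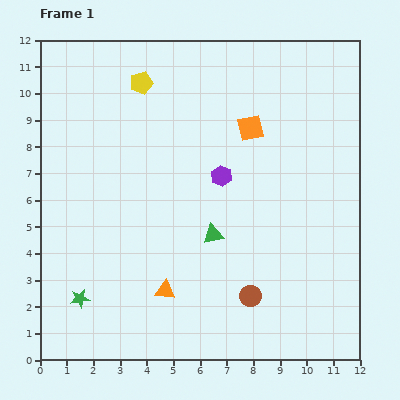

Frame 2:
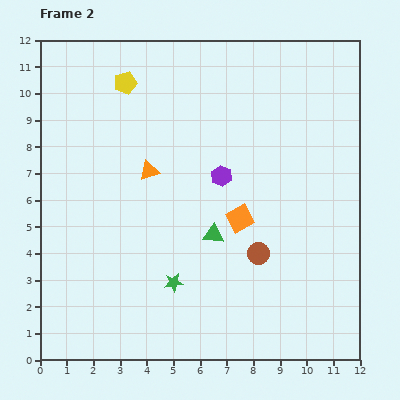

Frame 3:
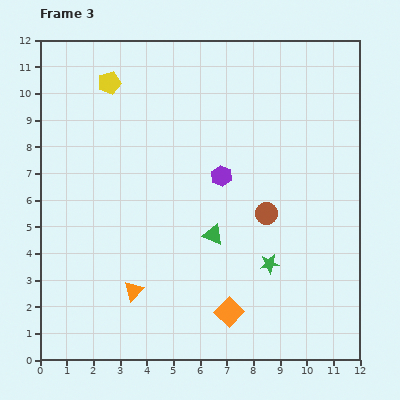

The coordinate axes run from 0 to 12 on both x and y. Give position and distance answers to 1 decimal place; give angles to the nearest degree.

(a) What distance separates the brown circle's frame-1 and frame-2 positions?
1.6

The brown circle moved from (7.9, 2.4) to (8.2, 4.0), a distance of √(0.3² + 1.6²) ≈ 1.6.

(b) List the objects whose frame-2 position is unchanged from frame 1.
the green triangle, the purple hexagon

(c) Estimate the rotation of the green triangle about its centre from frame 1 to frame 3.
34° clockwise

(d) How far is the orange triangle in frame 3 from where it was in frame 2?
4.5

The orange triangle moved from (4.1, 7.1) to (3.5, 2.6), a distance of √(0.6² + 4.5²) ≈ 4.5.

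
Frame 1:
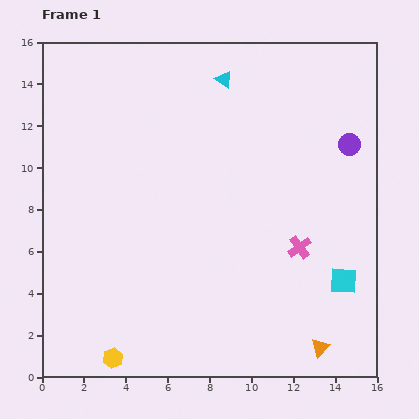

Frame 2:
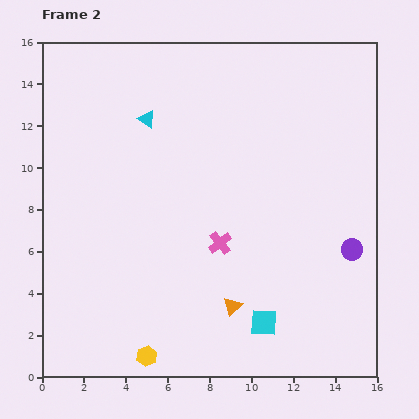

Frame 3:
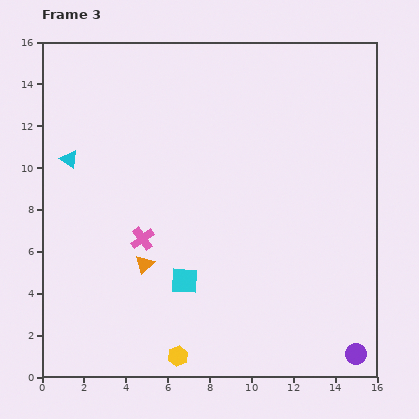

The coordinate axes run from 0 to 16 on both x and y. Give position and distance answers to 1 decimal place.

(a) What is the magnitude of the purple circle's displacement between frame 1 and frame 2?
5.0

The purple circle moved from (14.7, 11.1) to (14.8, 6.1), a distance of √(0.1² + 5.0²) ≈ 5.0.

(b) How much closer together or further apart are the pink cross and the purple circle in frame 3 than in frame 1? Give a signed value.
+6.1

Distance in frame 1: 5.5. Distance in frame 3: 11.6.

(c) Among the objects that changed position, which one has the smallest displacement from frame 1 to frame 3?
the yellow hexagon

(moved 3.1)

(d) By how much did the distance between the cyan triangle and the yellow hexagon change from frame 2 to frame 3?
-0.6

Distance in frame 2: 11.3. Distance in frame 3: 10.7.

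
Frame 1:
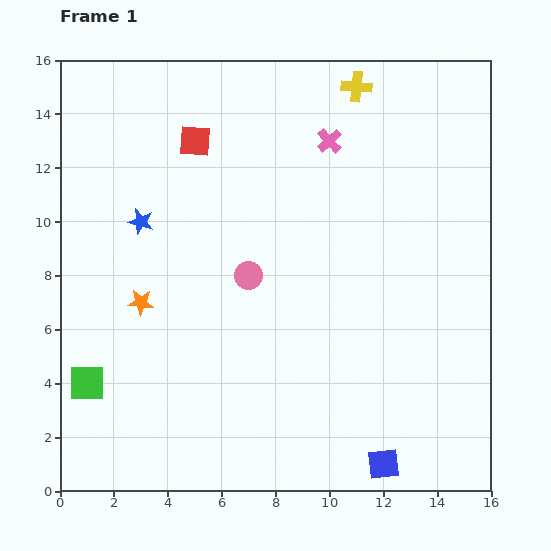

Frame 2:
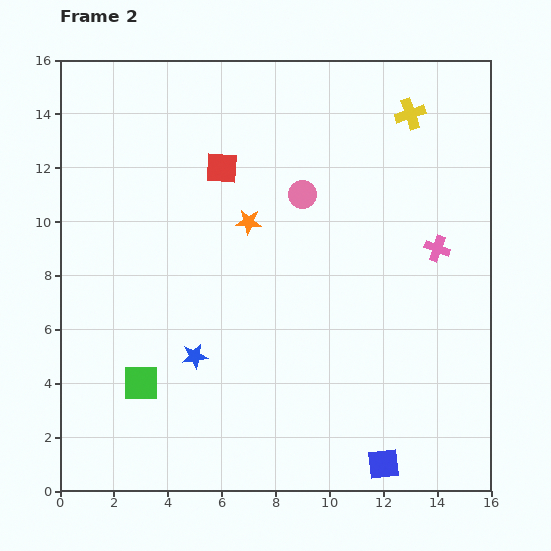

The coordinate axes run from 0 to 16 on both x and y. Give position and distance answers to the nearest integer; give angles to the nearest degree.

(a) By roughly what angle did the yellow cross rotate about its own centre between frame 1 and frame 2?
23° counter-clockwise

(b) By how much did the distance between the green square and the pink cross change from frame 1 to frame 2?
-1

Distance in frame 1: 13. Distance in frame 2: 12.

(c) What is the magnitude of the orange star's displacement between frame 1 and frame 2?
5

The orange star moved from (3, 7) to (7, 10), a distance of √(4² + 3²) ≈ 5.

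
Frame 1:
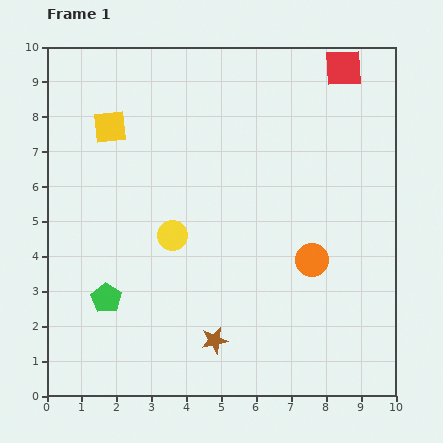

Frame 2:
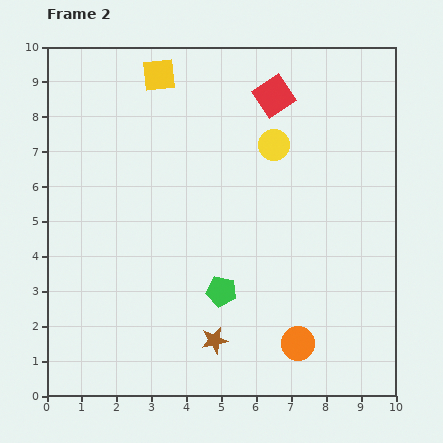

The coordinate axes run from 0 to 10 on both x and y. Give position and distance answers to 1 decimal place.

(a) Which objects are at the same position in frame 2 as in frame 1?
the brown star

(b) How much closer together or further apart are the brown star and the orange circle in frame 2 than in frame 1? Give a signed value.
-1.2

Distance in frame 1: 3.6. Distance in frame 2: 2.4.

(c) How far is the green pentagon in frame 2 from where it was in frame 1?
3.3

The green pentagon moved from (1.7, 2.8) to (5.0, 3.0), a distance of √(3.3² + 0.2²) ≈ 3.3.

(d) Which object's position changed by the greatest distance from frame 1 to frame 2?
the yellow circle

(moved 3.9; next 3.3)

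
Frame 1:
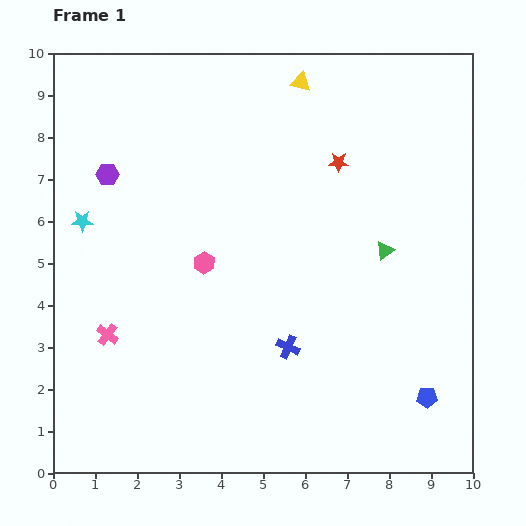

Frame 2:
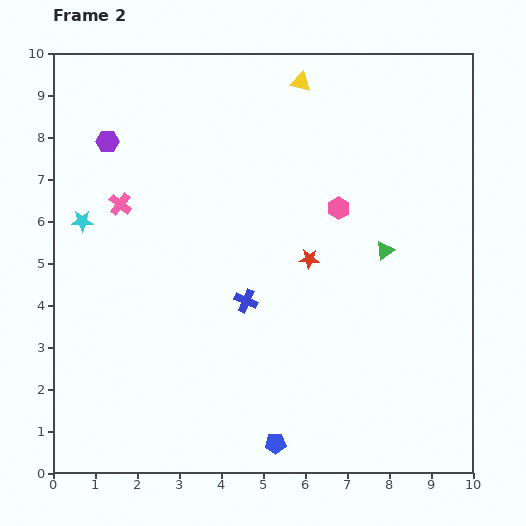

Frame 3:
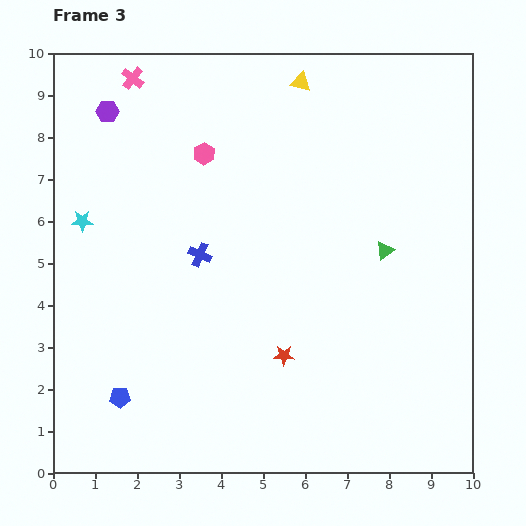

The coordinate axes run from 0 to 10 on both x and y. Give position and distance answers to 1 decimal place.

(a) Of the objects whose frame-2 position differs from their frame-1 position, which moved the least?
the purple hexagon

(moved 0.8)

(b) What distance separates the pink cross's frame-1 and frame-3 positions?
6.1

The pink cross moved from (1.3, 3.3) to (1.9, 9.4), a distance of √(0.6² + 6.1²) ≈ 6.1.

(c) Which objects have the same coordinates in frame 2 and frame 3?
the cyan star, the yellow triangle, the green triangle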